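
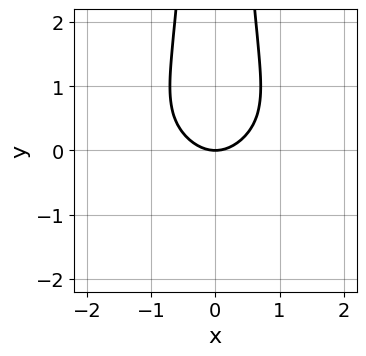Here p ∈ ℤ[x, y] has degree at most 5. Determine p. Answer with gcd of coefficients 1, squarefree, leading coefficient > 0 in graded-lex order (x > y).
Degree: no degree-3 curve has this shape, so deg p = 4.
Symmetries: mirror symmetry x ↦ −x ⇒ only even powers of x.
From the visible intercepts: it meets the y-axis at y = 0 (among the integer gridlines); it crosses the x-axis at the gridline x = 0.
These observations pin down the coefficients.

x^2*y^2 + x^2 - y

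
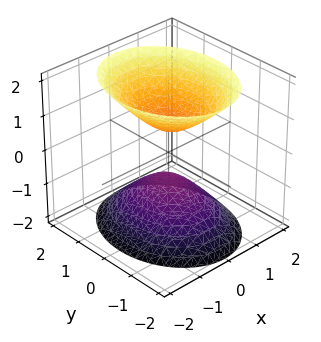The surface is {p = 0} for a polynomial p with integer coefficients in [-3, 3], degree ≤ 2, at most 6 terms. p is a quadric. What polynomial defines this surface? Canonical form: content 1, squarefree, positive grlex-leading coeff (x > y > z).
3*x^2 + 2*y^2 - 2*z^2 + 1

There are 2 components.
deg p = 2.
Symmetries: mirror symmetry z ↦ −z ⇒ only even powers of z; mirror symmetry y ↦ −y ⇒ only even powers of y; mirror symmetry x ↦ −x ⇒ only even powers of x.
From the axis intercepts and sections: no y-intercept at any integer in the box; it misses every integer gridline on the x-axis.
Matching integer coefficients to the picture gives p.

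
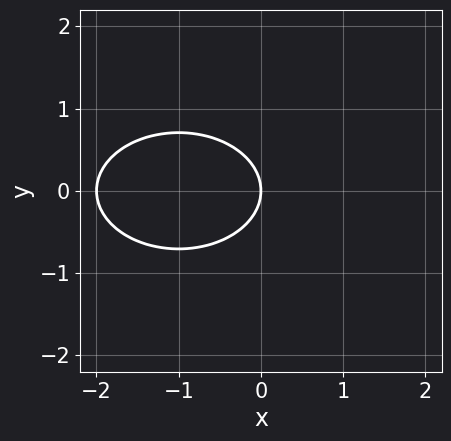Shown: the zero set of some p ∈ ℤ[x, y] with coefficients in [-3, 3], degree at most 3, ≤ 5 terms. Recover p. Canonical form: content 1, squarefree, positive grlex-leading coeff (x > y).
x^2 + 2*y^2 + 2*x

Degree: the shape is more complex than any degree-1 curve, so deg p = 2.
Symmetries: the y ↦ −y reflection is a symmetry, so y appears only in even powers.
Reading off the gridlines: among the integer gridlines, it crosses the x-axis at x ∈ {-2, 0}; one y-axis crossing is at y = 0.
Fitting integer coefficients to these (and the overall shape) gives p.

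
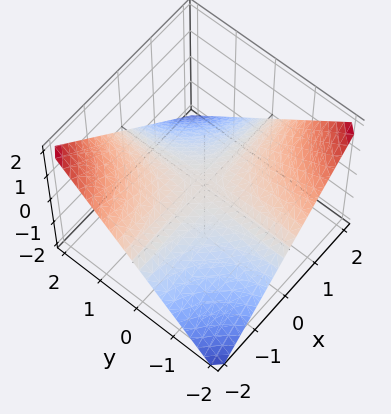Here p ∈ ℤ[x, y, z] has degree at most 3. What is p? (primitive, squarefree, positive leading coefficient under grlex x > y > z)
x*y + 2*z

1. The degree is 2 — a hyperbolic paraboloid; a quadric.
2. Checking where it meets the axes: the visible x-axis segment lies entirely on the surface; the visible y-axis segment lies entirely on the surface.
3. The integer polynomial consistent with all of this is the stated p.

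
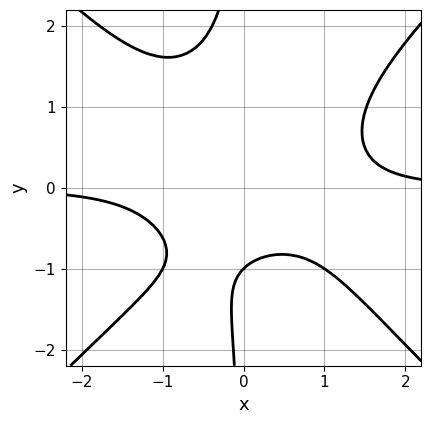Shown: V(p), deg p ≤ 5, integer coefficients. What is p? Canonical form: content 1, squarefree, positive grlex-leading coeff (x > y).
x^3*y - x*y^3 - y - 1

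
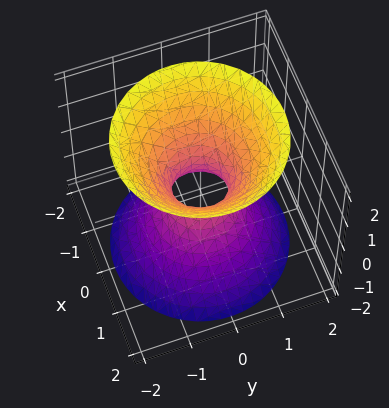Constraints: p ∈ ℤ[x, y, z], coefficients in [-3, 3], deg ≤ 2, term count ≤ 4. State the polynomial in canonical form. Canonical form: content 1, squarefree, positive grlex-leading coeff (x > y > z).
3*x^2 + 3*y^2 - 2*z^2 - 1

deg p = 2. An hourglass — one-sheet hyperboloid; a quadric.
By symmetry, every cross-section ⟂ z is a circle, so x, y appear only via x² + y²; the z ↦ −z reflection is a symmetry, so z appears only in even powers.
Reading off the gridlines: it misses every integer gridline on the z-axis; a circular section at z = 1 has radius exactly 1.
Solving for integer coefficients yields p as stated.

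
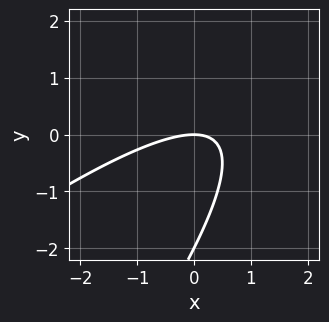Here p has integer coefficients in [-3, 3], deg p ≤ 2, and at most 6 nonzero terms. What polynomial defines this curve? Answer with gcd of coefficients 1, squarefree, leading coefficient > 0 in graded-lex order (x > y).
deg p = 2. The shape is more complex than any degree-1 curve.
From the axis intercepts and sections: it crosses the x-axis at the gridline x = 0; the y-axis gridline crossings are at y ∈ {-2, 0}.
These observations pin down the coefficients.

x^2 - 2*x*y + y^2 + 2*y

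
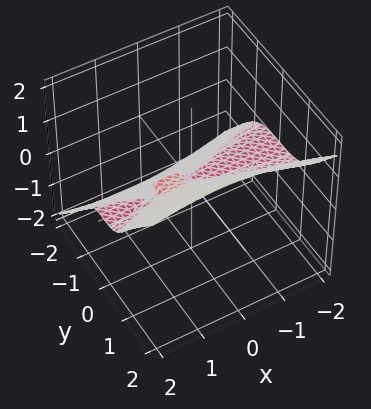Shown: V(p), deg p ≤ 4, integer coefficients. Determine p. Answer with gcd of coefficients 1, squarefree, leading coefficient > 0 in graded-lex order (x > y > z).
deg p = 3. No degree-2 surface has this shape.
From the visible intercepts: it meets the z-axis at z = 0 (among the integer gridlines); one y-axis crossing is at y = 0.
Together with the visible shape, these determine p as stated. Check: (-2, 0, 0) on the x-axis lies on the surface, and p(-2, 0, 0) = 0. ✓

x^2*z - 2*y^3 + 2*z^3 - x*z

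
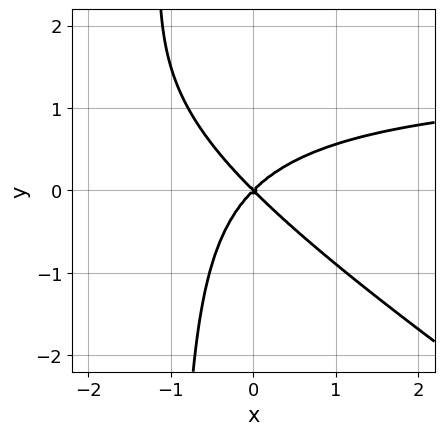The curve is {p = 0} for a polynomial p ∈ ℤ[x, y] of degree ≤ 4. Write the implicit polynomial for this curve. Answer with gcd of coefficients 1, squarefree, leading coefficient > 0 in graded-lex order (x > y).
2*x^2*y + 3*x*y^2 - 3*x^2 + 3*y^2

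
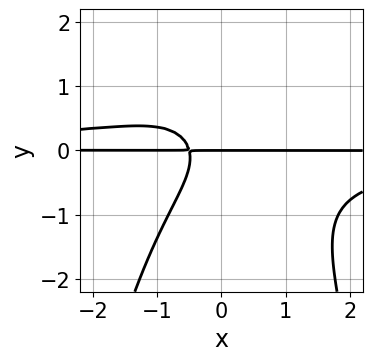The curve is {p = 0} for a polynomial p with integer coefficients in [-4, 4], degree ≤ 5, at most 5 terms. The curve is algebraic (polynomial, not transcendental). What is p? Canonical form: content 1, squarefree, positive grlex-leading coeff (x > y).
(a) deg p = 4. No degree-3 curve has this shape.
(b) From the visible intercepts: it crosses the y-axis at the gridline y = 0; every point of the x-axis in the box is on the curve.
(c) Together with the visible shape, these determine p as stated.

2*x^2*y^2 + 2*y^3 + 2*x*y + y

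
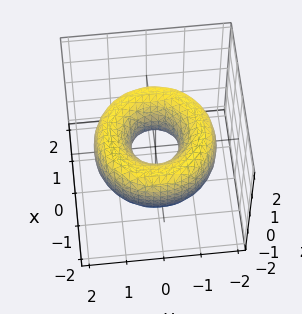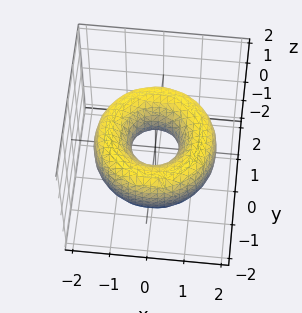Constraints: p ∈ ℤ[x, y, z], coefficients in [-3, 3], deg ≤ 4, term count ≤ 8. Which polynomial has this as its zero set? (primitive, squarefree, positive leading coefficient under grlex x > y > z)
x^4 + 2*x^2*y^2 + y^4 - 3*x^2 - 3*y^2 + 2*z^2 + 1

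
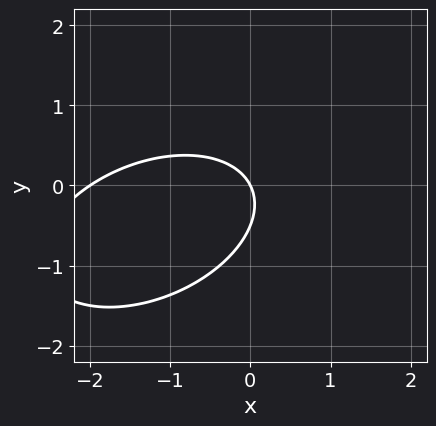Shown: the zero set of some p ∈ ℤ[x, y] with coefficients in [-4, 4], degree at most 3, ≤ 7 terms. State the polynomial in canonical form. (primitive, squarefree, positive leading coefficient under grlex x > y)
The degree is 2 — no degree-1 curve has this shape.
Against the integer gridlines: the x-axis gridline crossings are at x ∈ {-2, 0}; it meets the y-axis at y = 0 (among the integer gridlines).
These observations pin down the coefficients.

x^2 - x*y + 2*y^2 + 2*x + y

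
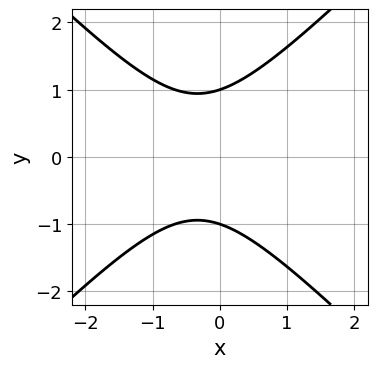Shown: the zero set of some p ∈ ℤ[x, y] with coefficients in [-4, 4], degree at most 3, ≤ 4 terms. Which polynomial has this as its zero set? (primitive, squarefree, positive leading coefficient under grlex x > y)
3*x^2 - 3*y^2 + 2*x + 3

1. The degree is 2 — a generic line meets the curve in up to 2 points.
2. Symmetries: it's symmetric under y → −y, forcing even powers of y.
3. Against the integer gridlines: no x-intercept at any integer in the box; among the integer gridlines, it crosses the y-axis at y ∈ {-1, 1}.
4. Fitting integer coefficients to these (and the overall shape) gives p.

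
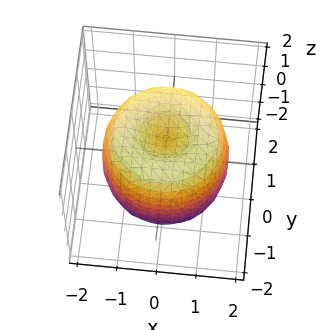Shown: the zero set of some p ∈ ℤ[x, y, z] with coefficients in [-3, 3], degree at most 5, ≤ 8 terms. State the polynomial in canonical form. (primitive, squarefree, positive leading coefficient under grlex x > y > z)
x^4 + 2*x^2*y^2 + y^4 - 2*x^2 - 2*y^2 + z^2 - 1

(a) deg p = 4. No degree-3 surface has this shape.
(b) By symmetry, the z-axis is an axis of rotation, so x and y enter only as x² + y².
(c) Observable constraints: the z-axis gridline crossings are at z ∈ {-1, 1}; a circular section at z = 0 has radius between 1 and 2.
(d) Solving for integer coefficients yields p as stated.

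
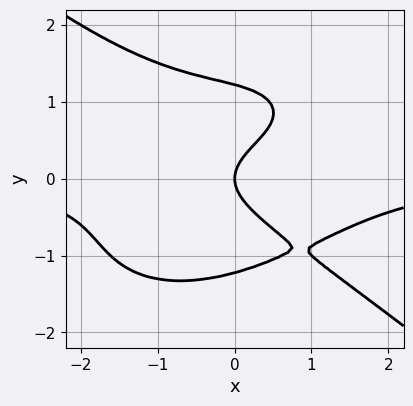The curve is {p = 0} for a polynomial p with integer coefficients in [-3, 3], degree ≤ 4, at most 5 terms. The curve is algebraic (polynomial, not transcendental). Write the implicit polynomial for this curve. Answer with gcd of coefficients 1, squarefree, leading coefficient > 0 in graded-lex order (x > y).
x^3*y + 2*y^4 - 3*y^2 + 2*x

First, the degree is 4 — a generic line meets the curve in up to 4 points.
Next, against the integer gridlines: it meets the y-axis at y = 0 (among the integer gridlines); it meets the x-axis at x = 0 (among the integer gridlines).
Finally, fitting integer coefficients to these (and the overall shape) gives p.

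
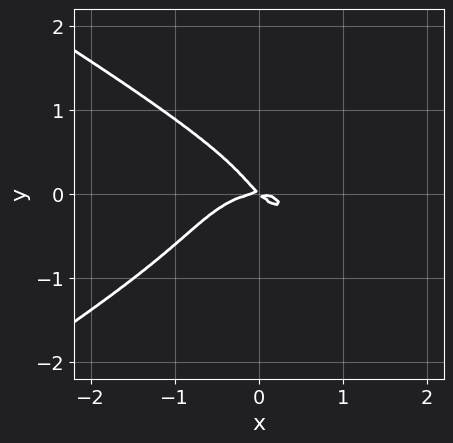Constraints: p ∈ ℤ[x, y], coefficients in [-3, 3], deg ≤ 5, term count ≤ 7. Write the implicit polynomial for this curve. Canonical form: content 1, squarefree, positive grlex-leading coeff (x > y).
x^2*y^2 - 3*y^4 - x^3 - x*y - y^2

Degree: the shape is more complex than any degree-3 curve, so deg p = 4.
From the visible intercepts: it meets the y-axis at y = 0 (among the integer gridlines); one x-axis crossing is at x = 0.
The integer polynomial consistent with all of this is the stated p.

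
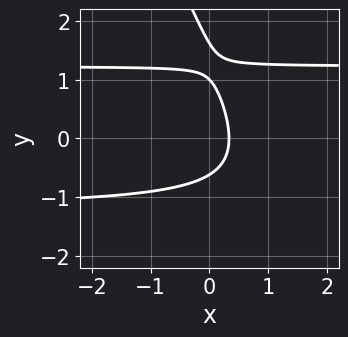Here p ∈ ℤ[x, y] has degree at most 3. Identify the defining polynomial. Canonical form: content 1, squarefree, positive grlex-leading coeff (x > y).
2*x*y^2 + y^3 - 2*y^2 - 3*x + 1

(a) deg p = 3. A generic line meets the curve in up to 3 points.
(b) Checking where it meets the axes: one y-axis crossing is at y = 1.
(c) Solving for integer coefficients yields p as stated.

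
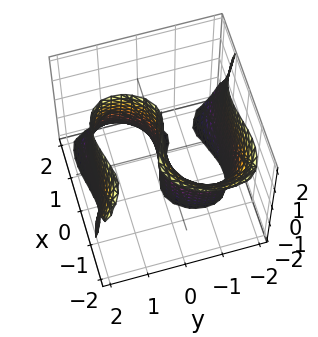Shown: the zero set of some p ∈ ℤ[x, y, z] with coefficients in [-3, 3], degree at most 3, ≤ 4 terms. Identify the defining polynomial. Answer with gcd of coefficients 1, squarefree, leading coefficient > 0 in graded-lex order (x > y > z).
x^3 + x^2*z + y^3 - 3*y

(a) The degree is 3 — a generic line meets the surface in up to 3 points.
(b) From the visible intercepts: every point of the z-axis in the box is on the surface; it meets the y-axis at y = 0 (among the integer gridlines).
(c) Matching integer coefficients to the picture gives p.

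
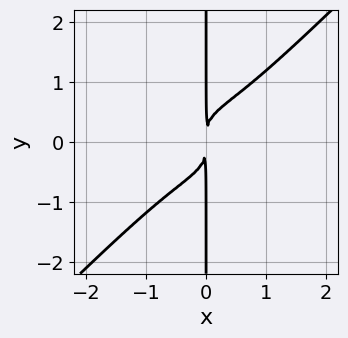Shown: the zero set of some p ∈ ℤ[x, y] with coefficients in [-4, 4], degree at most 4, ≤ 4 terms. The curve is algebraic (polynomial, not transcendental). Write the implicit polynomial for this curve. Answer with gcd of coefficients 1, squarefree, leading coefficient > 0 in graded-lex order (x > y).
3*x^4 - 3*x*y^3 + 2*x^2

deg p = 4. A generic line meets the curve in up to 4 points.
Reading off the gridlines: the visible y-axis segment lies entirely on the curve.
Fitting integer coefficients to these (and the overall shape) gives p.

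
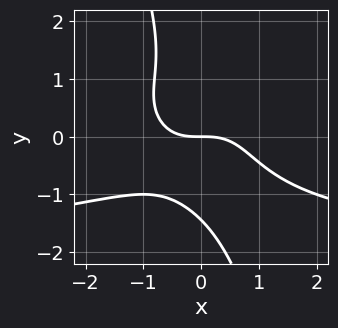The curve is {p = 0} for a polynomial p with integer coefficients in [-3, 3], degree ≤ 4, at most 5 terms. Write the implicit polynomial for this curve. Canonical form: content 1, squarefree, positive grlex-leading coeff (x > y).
x^3*y + 3*x*y^3 + y^4 + 2*x^3 + 3*y

First, the degree is 4 — a generic line meets the curve in up to 4 points.
Next, observable constraints: it meets the y-axis at y = 0 (among the integer gridlines); it crosses the x-axis at the gridline x = 0.
Finally, matching integer coefficients to the picture gives p.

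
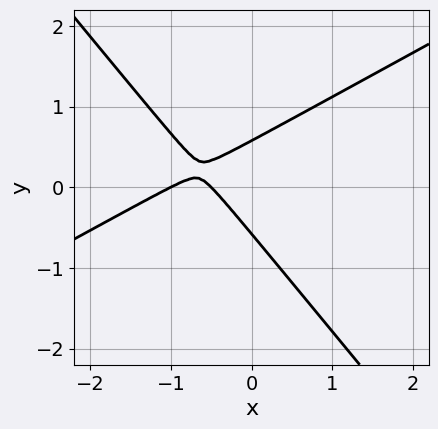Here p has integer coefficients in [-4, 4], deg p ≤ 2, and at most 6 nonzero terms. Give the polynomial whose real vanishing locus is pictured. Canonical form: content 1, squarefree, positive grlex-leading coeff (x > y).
2*x^2 - 2*x*y - 3*y^2 + 3*x + 1

(a) Degree: the shape is more complex than any degree-1 curve, so deg p = 2.
(b) From the visible intercepts: it crosses the x-axis at the gridline x = -1.
(c) Together with the visible shape, these determine p as stated.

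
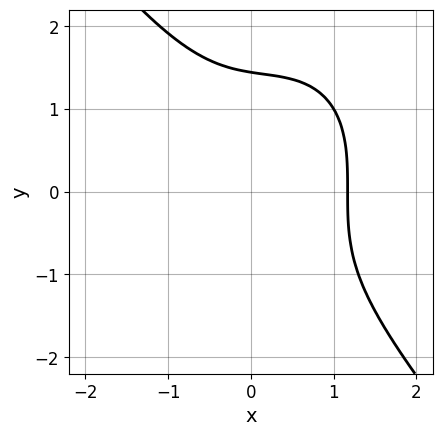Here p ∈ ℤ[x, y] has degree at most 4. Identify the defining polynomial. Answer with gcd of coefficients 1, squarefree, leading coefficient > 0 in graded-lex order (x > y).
2*x^3 + y^3 - x^2 + x - 3

deg p = 3. No degree-2 curve has this shape.
The integer polynomial consistent with all of this is the stated p.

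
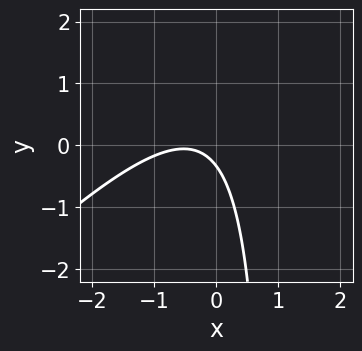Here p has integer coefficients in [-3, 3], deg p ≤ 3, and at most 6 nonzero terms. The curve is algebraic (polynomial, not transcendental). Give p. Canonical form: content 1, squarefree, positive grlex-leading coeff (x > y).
(a) The degree is 2 — the shape is more complex than any degree-1 curve.
(b) Observable constraints: no x-intercept at any integer in the box.
(c) Together with the visible shape, these determine p as stated.

3*x^2 - 3*x*y + 3*x + 3*y + 1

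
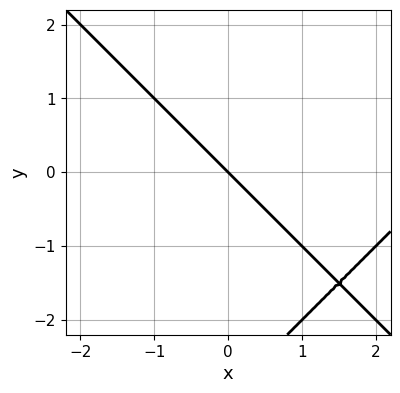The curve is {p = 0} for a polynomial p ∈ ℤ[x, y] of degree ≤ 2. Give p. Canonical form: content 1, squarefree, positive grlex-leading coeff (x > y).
x^2 - y^2 - 3*x - 3*y

1. The degree is 2 — no degree-1 curve has this shape.
2. Against the integer gridlines: one y-axis crossing is at y = 0; it meets the x-axis at x = 0 (among the integer gridlines).
3. The integer polynomial consistent with all of this is the stated p.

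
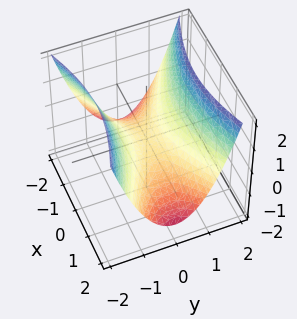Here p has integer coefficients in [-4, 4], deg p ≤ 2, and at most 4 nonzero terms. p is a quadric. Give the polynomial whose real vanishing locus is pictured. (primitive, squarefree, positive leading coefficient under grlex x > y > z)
(a) Degree: a hyperbolic paraboloid; a quadric, so deg p = 2.
(b) Symmetries: it's symmetric under y → −y, forcing even powers of y; the x ↦ −x reflection is a symmetry, so x appears only in even powers.
(c) From the axis intercepts and sections: one x-axis crossing is at x = 0; it crosses the z-axis at the gridline z = 0.
(d) Solving for integer coefficients yields p as stated.

x^2 - 3*y^2 + 3*z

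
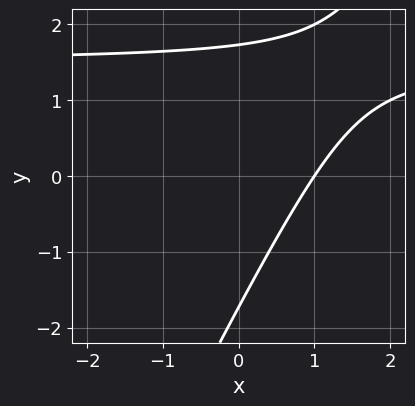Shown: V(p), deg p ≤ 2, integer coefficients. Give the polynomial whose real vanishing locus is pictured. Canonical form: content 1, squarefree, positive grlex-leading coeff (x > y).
2*x*y - y^2 - 3*x + 3

(a) Degree: the shape is more complex than any degree-1 curve, so deg p = 2.
(b) Against the integer gridlines: it crosses the x-axis at the gridline x = 1.
(c) Matching integer coefficients to the picture gives p.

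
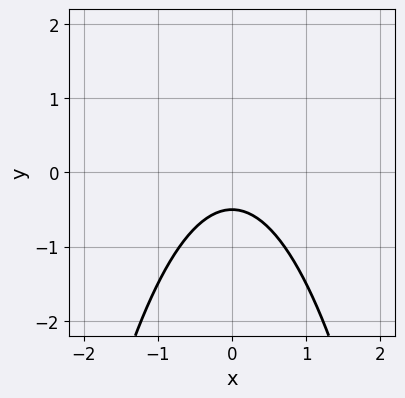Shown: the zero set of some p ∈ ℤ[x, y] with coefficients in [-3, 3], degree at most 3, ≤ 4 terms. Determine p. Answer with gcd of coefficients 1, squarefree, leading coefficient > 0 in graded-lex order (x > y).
1. Degree: the shape is more complex than any degree-1 curve, so deg p = 2.
2. Symmetries: mirror symmetry x ↦ −x ⇒ only even powers of x.
3. Against the integer gridlines: no x-intercept at any integer in the box.
4. Assembling these constraints gives the stated polynomial.

2*x^2 + 2*y + 1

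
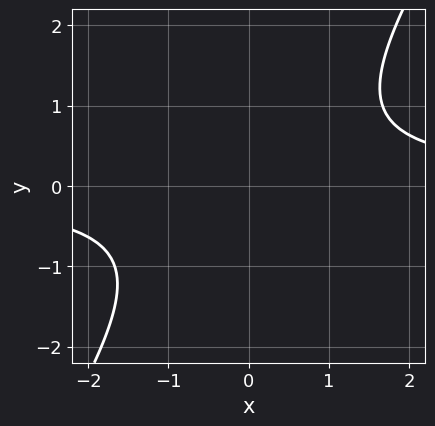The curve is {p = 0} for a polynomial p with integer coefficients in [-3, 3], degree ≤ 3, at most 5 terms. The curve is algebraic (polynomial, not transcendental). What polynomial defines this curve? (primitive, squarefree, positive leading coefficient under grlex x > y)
First, the degree is 2 — the shape is more complex than any degree-1 curve.
Next, from the visible intercepts: no y-intercept at any integer in the box; no x-intercept at any integer in the box.
Finally, assembling these constraints gives the stated polynomial.

3*x*y - 2*y^2 - 3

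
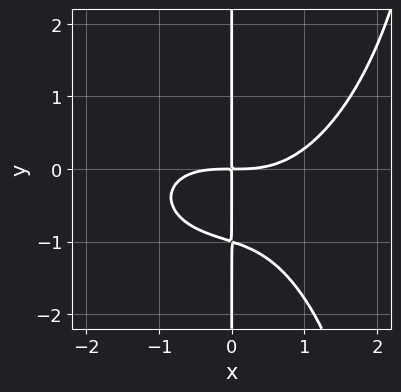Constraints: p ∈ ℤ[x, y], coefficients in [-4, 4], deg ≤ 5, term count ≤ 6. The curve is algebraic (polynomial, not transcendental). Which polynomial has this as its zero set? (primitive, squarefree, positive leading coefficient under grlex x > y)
x^4 + x^2*y^2 - 3*x*y^2 - 3*x*y

(a) The degree is 4 — no degree-3 curve has this shape.
(b) Against the integer gridlines: every point of the y-axis in the box is on the curve.
(c) Fitting integer coefficients to these (and the overall shape) gives p.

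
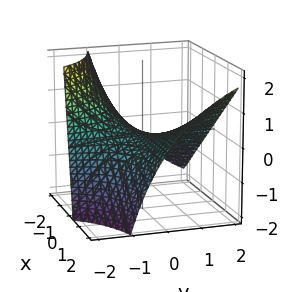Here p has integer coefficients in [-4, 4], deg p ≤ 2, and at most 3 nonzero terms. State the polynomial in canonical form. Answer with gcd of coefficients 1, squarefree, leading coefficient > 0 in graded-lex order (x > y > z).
2*x*y - y*z - 3*z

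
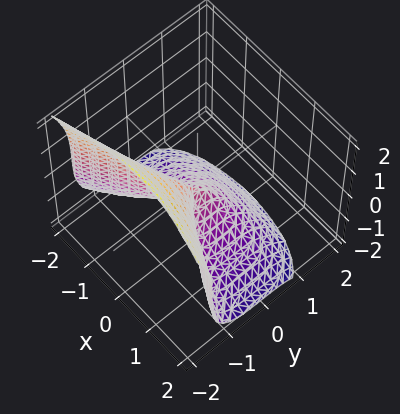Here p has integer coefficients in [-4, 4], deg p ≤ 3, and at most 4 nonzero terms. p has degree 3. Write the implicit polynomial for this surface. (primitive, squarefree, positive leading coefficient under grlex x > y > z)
First, deg p = 3.
Next, reading off the gridlines: one z-axis crossing is at z = 0; it meets the y-axis at y = 0 (among the integer gridlines).
Finally, fitting integer coefficients to these (and the overall shape) gives p.

3*y^3 + z^3 + 2*x^2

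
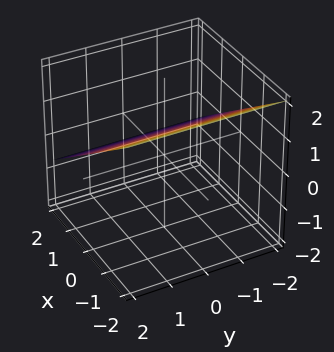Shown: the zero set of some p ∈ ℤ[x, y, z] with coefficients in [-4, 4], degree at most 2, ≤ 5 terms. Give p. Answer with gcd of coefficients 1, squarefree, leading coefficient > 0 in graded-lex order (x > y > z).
2*x + 3*z - 2

1. deg p = 1.
2. Reading off the gridlines: it misses every integer gridline on the y-axis; it crosses the x-axis at the gridline x = 1.
3. Together with the visible shape, these determine p as stated.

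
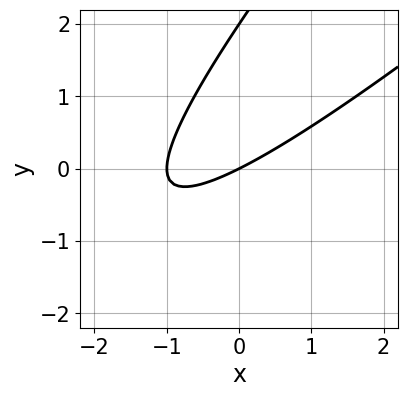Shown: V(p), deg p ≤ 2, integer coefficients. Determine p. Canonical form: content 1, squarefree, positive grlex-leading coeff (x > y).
First, the degree is 2 — a generic line meets the curve in up to 2 points.
Next, observable constraints: among the integer gridlines, it crosses the x-axis at x ∈ {-1, 0}; the y-axis gridline crossings are at y ∈ {0, 2}.
Finally, assembling these constraints gives the stated polynomial.

x^2 - 2*x*y + y^2 + x - 2*y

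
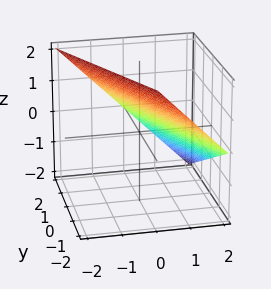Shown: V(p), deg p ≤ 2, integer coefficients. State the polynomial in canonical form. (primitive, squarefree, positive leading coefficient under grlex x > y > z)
2*x + y + 2*z - 2

(a) The degree is 1 — every cross-section is a straight line — this is a plane.
(b) Reading off the gridlines: one y-axis crossing is at y = 2; it crosses the x-axis at the gridline x = 1.
(c) Fitting integer coefficients to these (and the overall shape) gives p. Check: (0, 0, 1) on the z-axis lies on the surface, and p(0, 0, 1) = 0. ✓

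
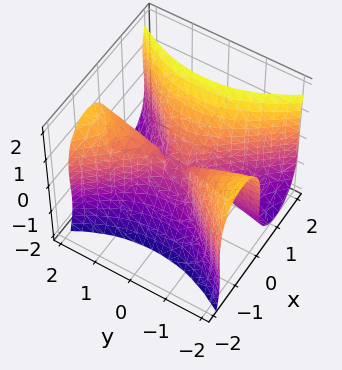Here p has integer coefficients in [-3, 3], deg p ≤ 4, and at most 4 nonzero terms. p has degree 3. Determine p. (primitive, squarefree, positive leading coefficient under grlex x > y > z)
deg p = 3. The shape is more complex than any degree-2 surface.
Observable constraints: every point of the y-axis in the box is on the surface; it crosses the z-axis at the gridline z = 0.
Fitting integer coefficients to these (and the overall shape) gives p.

3*x^3 - 2*x*y^2 + x*z^2 - z^3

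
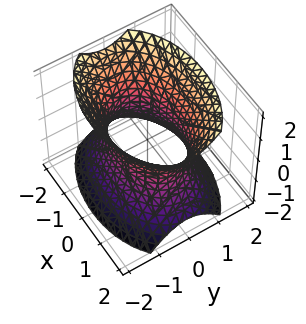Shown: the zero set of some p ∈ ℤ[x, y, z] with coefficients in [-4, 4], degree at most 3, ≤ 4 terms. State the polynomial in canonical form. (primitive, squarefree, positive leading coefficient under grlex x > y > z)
x^2 + 2*y^2 - z^2 - 2

First, the degree is 2 — one connected sheet with a waist; a quadric.
Next, symmetries: the y ↦ −y reflection is a symmetry, so y appears only in even powers; the z ↦ −z reflection is a symmetry, so z appears only in even powers; it's symmetric under x → −x, forcing even powers of x.
Next, against the integer gridlines: no z-intercept at any integer in the box; among the integer gridlines, it crosses the y-axis at y ∈ {-1, 1}.
Finally, putting this together gives p.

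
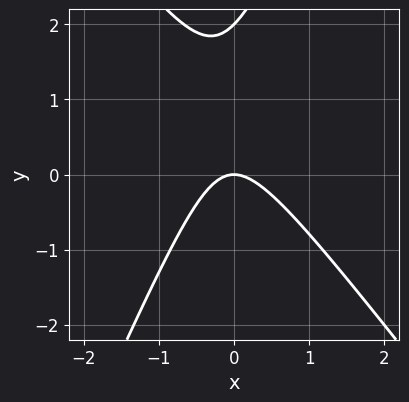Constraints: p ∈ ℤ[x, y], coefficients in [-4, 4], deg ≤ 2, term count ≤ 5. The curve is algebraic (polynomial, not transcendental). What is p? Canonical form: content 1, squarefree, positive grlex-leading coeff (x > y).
3*x^2 + x*y - y^2 + 2*y

First, deg p = 2.
Next, checking where it meets the axes: the y-axis gridline crossings are at y ∈ {0, 2}; it meets the x-axis at x = 0 (among the integer gridlines).
Finally, fitting integer coefficients to these (and the overall shape) gives p.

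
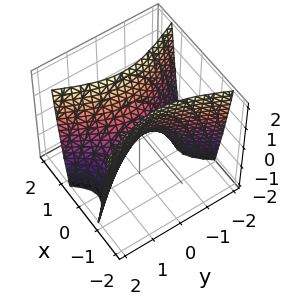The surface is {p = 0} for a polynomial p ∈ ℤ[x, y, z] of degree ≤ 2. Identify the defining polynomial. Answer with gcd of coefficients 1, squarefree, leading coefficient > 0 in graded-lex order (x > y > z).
3*x^2 - y^2 - z

1. The degree is 2 — a saddle surface; a quadric.
2. Symmetries: it's symmetric under x → −x, forcing even powers of x; it's symmetric under y → −y, forcing even powers of y.
3. Against the integer gridlines: it meets the x-axis at x = 0 (among the integer gridlines); one z-axis crossing is at z = 0; one y-axis crossing is at y = 0.
4. The integer polynomial consistent with all of this is the stated p.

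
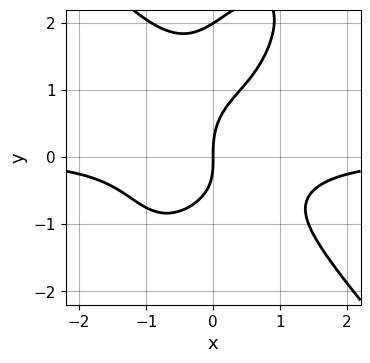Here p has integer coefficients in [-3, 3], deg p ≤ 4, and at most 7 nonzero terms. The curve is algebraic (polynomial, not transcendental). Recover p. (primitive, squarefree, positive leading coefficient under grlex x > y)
First, the degree is 4 — a generic line meets the curve in up to 4 points.
Then, from the visible intercepts: among the integer gridlines, it crosses the y-axis at y ∈ {0, 2}; it crosses the x-axis at the gridline x = 0.
Finally, fitting integer coefficients to these (and the overall shape) gives p.

3*x^3*y - x*y^3 + y^4 - 2*y^3 + 3*x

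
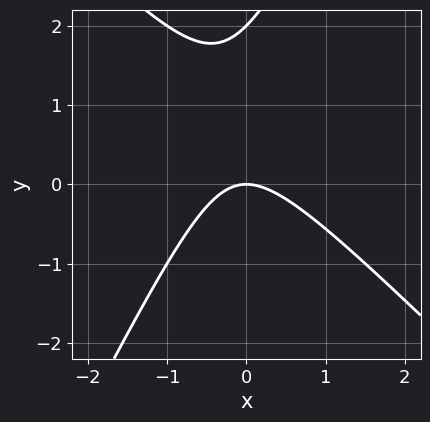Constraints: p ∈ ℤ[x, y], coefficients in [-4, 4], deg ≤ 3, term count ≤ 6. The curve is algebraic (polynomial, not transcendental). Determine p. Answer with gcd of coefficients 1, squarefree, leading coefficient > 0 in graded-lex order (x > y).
(a) The degree is 2 — no degree-1 curve has this shape.
(b) Against the integer gridlines: among the integer gridlines, it crosses the y-axis at y ∈ {0, 2}; it crosses the x-axis at the gridline x = 0.
(c) These observations pin down the coefficients.

2*x^2 + x*y - y^2 + 2*y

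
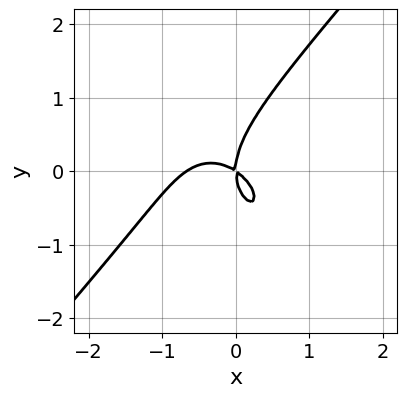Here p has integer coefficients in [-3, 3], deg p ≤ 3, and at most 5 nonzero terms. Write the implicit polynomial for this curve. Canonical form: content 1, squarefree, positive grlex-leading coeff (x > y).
First, degree: no degree-2 curve has this shape, so deg p = 3.
Next, reading off the gridlines: one x-axis crossing is at x = 0; it crosses the y-axis at the gridline y = 0.
Finally, solving for integer coefficients yields p as stated.

3*x^3 - 2*y^3 + 2*x^2 + 3*x*y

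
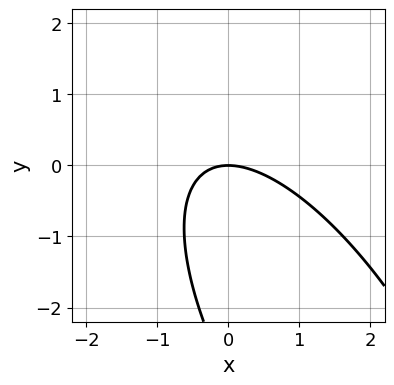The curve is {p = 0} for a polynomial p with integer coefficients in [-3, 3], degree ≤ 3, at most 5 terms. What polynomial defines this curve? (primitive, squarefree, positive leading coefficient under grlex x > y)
2*x^2 + 2*x*y + y^2 + 3*y

The degree is 2 — a generic line meets the curve in up to 2 points.
From the axis intercepts and sections: it crosses the y-axis at the gridline y = 0; one x-axis crossing is at x = 0.
Together with the visible shape, these determine p as stated.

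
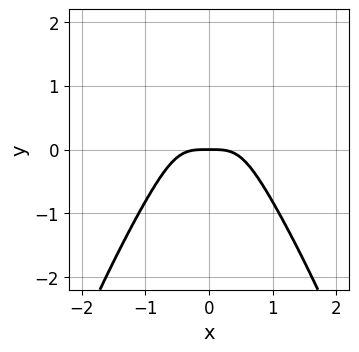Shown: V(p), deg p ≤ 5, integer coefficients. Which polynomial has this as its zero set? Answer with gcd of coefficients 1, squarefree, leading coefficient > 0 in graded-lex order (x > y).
1. Degree: no degree-3 curve has this shape, so deg p = 4.
2. Symmetries: mirror symmetry x ↦ −x ⇒ only even powers of x.
3. From the visible intercepts: it crosses the x-axis at the gridline x = 0; it meets the y-axis at y = 0 (among the integer gridlines).
4. Putting this together gives p.

3*x^4 + 2*x^2*y + y^3 + y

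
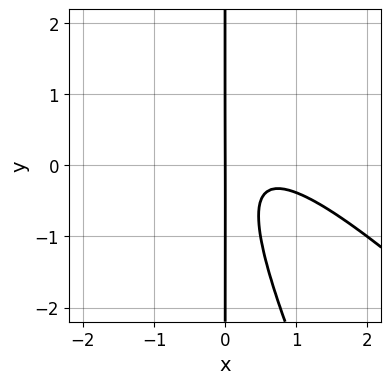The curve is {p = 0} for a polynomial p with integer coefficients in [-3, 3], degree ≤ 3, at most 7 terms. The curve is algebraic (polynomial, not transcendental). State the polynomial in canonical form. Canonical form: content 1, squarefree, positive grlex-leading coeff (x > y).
2*x^3 + 3*x^2*y + x*y^2 - 2*x^2 + x

1. The degree is 3 — no degree-2 curve has this shape.
2. Against the integer gridlines: every point of the y-axis in the box is on the curve; it meets the x-axis at x = 0 (among the integer gridlines).
3. Assembling these constraints gives the stated polynomial.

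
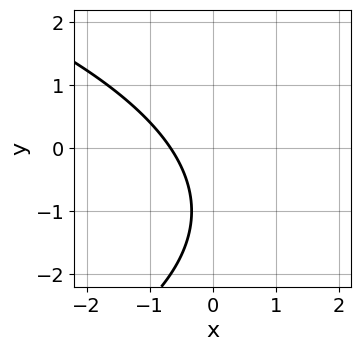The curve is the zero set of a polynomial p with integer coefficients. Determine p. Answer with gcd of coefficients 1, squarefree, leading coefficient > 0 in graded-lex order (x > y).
y^2 + 3*x + 2*y + 2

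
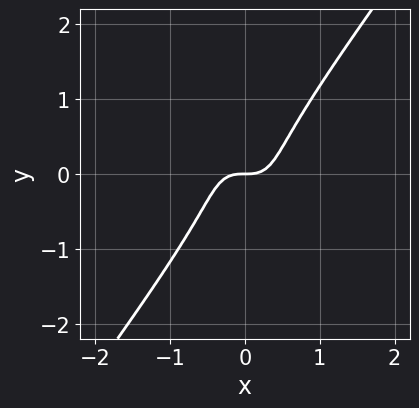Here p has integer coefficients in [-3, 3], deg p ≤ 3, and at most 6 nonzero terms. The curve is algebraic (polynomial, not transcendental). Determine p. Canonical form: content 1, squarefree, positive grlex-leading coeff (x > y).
First, the degree is 3 — no degree-2 curve has this shape.
Then, against the integer gridlines: it meets the y-axis at y = 0 (among the integer gridlines); one x-axis crossing is at x = 0.
Finally, putting this together gives p.

3*x^3 + x^2*y - x*y^2 - y^3 - y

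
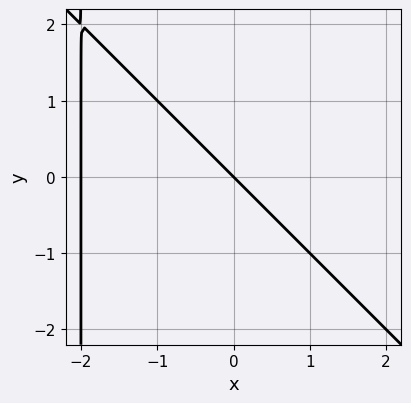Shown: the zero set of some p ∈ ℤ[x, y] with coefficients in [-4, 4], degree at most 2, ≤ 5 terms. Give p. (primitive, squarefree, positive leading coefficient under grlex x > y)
x^2 + x*y + 2*x + 2*y

1. Degree: the shape is more complex than any degree-1 curve, so deg p = 2.
2. Reading off the gridlines: among the integer gridlines, it crosses the x-axis at x ∈ {-2, 0}; one y-axis crossing is at y = 0.
3. Putting this together gives p.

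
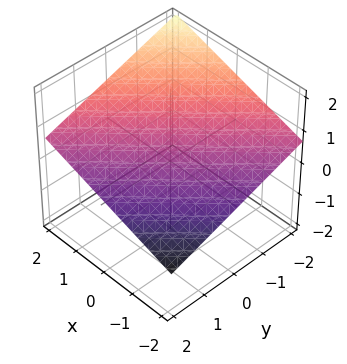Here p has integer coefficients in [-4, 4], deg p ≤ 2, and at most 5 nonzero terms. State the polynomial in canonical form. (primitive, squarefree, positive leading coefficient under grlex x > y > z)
x - y - 3*z + 2

The degree is 1 — the surface is flat (a plane).
From the visible intercepts: it crosses the y-axis at the gridline y = 2; it meets the x-axis at x = -2 (among the integer gridlines).
The integer polynomial consistent with all of this is the stated p.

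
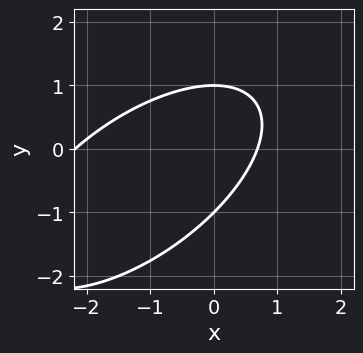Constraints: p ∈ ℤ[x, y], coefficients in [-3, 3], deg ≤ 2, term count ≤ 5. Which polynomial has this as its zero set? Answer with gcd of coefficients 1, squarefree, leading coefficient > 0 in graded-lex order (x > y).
(a) Degree: the shape is more complex than any degree-1 curve, so deg p = 2.
(b) Observable constraints: among the integer gridlines, it crosses the y-axis at y ∈ {-1, 1}.
(c) Putting this together gives p.

2*x^2 - 3*x*y + 3*y^2 + 3*x - 3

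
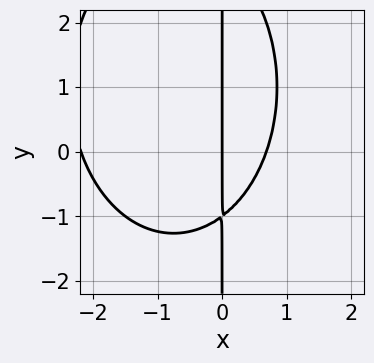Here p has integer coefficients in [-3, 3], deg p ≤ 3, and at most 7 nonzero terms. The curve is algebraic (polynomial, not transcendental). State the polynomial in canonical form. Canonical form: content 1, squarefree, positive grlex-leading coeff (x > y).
2*x^3 + x*y^2 + 3*x^2 - 2*x*y - 3*x

First, deg p = 3. The shape is more complex than any degree-2 curve.
Then, from the axis intercepts and sections: every point of the y-axis in the box is on the curve; it meets the x-axis at x = 0 (among the integer gridlines).
Finally, solving for integer coefficients yields p as stated.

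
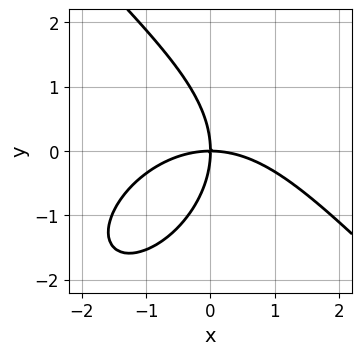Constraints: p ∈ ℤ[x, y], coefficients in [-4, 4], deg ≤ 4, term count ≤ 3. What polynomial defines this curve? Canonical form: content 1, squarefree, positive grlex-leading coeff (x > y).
deg p = 3. No degree-2 curve has this shape.
From the axis intercepts and sections: one x-axis crossing is at x = 0; it meets the y-axis at y = 0 (among the integer gridlines).
Fitting integer coefficients to these (and the overall shape) gives p.

x^3 + y^3 + 3*x*y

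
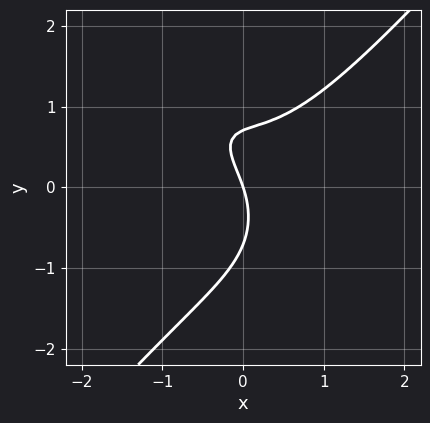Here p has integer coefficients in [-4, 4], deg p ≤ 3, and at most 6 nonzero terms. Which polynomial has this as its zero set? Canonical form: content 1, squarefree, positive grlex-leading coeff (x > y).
3*x^3 - 2*y^3 - 3*x*y + 3*x + y

(a) The degree is 3 — the shape is more complex than any degree-2 curve.
(b) Observable constraints: it crosses the y-axis at the gridline y = 0; it meets the x-axis at x = 0 (among the integer gridlines).
(c) Matching integer coefficients to the picture gives p.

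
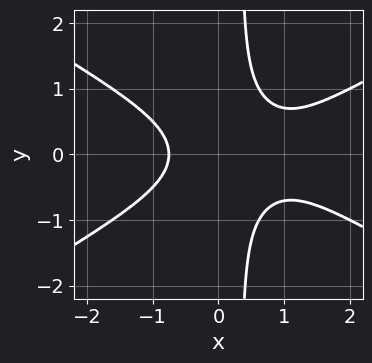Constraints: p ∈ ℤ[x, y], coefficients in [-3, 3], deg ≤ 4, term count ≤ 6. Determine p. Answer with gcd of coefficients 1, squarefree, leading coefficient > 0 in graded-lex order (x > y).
First, deg p = 3. A generic line meets the curve in up to 3 points.
Then, symmetries: it's symmetric under y → −y, forcing even powers of y.
Next, observable constraints: the curve avoids every integer y-axis point in the box.
Finally, fitting integer coefficients to these (and the overall shape) gives p.

x^3 - 3*x*y^2 - x^2 + y^2 + 1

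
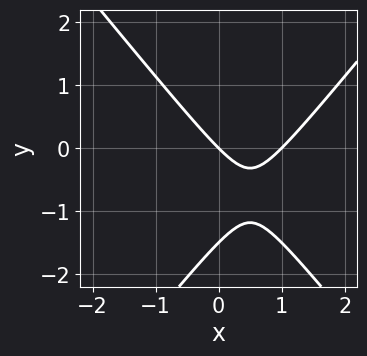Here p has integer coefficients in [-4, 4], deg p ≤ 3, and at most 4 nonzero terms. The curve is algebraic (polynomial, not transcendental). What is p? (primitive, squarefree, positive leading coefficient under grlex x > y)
3*x^2 - 2*y^2 - 3*x - 3*y

(a) The degree is 2 — the shape is more complex than any degree-1 curve.
(b) From the visible intercepts: one y-axis crossing is at y = 0; among the integer gridlines, it crosses the x-axis at x ∈ {0, 1}.
(c) These observations pin down the coefficients.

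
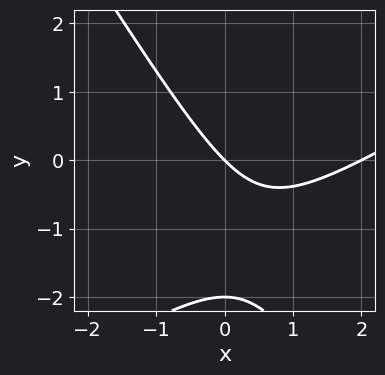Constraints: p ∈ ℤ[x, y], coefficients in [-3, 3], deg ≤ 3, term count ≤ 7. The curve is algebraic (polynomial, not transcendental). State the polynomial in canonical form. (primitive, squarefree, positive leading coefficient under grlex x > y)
First, the degree is 2 — no degree-1 curve has this shape.
Next, from the axis intercepts and sections: the y-axis gridline crossings are at y ∈ {-2, 0}; the x-axis gridline crossings are at x ∈ {0, 2}.
Finally, fitting integer coefficients to these (and the overall shape) gives p.

x^2 - x*y - y^2 - 2*x - 2*y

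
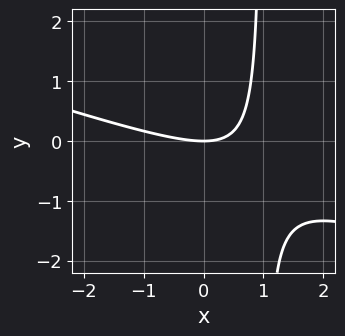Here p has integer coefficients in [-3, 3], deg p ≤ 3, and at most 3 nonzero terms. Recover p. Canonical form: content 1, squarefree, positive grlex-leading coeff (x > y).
x^2 + 3*x*y - 3*y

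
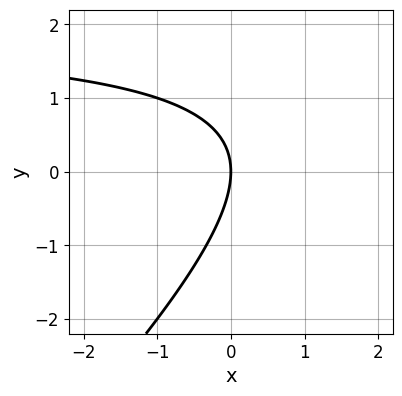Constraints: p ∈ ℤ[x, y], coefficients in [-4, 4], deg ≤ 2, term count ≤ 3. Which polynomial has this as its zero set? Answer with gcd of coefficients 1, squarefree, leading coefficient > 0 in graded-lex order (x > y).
1. deg p = 2. A generic line meets the curve in up to 2 points.
2. From the visible intercepts: one y-axis crossing is at y = 0; one x-axis crossing is at x = 0.
3. These observations pin down the coefficients.

x*y - y^2 - 2*x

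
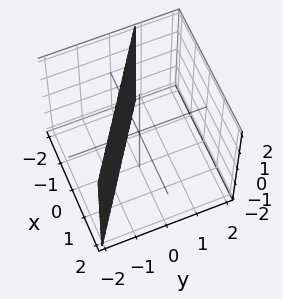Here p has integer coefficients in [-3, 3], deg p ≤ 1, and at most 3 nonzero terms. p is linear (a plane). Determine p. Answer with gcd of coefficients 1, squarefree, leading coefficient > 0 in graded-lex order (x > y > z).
2*x + 3*y + 2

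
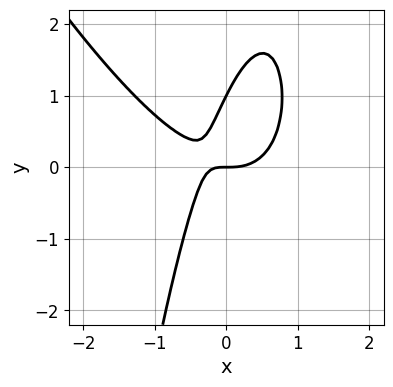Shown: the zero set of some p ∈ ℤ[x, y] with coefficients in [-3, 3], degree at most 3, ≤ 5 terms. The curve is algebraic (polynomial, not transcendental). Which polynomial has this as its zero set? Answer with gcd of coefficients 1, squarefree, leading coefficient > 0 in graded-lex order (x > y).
2*x^3 + x^2*y - 2*x*y + y^2 - y

1. Degree: the shape is more complex than any degree-2 curve, so deg p = 3.
2. Against the integer gridlines: it crosses the x-axis at the gridline x = 0; among the integer gridlines, it crosses the y-axis at y ∈ {0, 1}.
3. Fitting integer coefficients to these (and the overall shape) gives p.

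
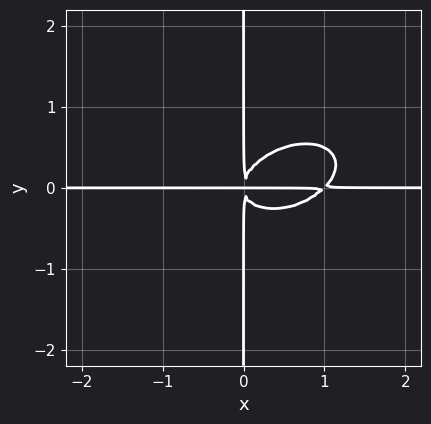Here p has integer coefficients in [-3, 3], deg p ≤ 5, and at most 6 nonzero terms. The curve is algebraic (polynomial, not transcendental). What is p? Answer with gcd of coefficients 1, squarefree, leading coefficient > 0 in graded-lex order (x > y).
x^3*y - x^2*y^2 + 2*x*y^3 - x^2*y

1. The degree is 4 — no degree-3 curve has this shape.
2. From the axis intercepts and sections: every point of the x-axis in the box is on the curve; the visible y-axis segment lies entirely on the curve.
3. Assembling these constraints gives the stated polynomial.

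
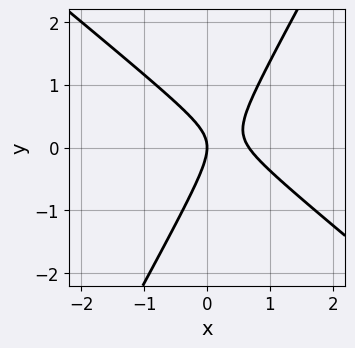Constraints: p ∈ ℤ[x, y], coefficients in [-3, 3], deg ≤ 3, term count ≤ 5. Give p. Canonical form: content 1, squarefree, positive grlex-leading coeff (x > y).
1. deg p = 2. A generic line meets the curve in up to 2 points.
2. Against the integer gridlines: it crosses the x-axis at the gridline x = 0; it meets the y-axis at y = 0 (among the integer gridlines).
3. These observations pin down the coefficients.

3*x^2 + 2*x*y - 2*y^2 - 2*x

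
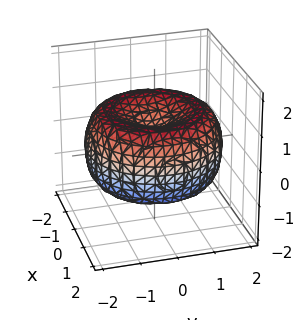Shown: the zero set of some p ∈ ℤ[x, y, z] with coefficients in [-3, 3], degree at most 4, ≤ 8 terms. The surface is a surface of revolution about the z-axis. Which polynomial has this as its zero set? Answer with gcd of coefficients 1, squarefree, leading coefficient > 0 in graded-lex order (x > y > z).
1. The degree is 4 — no degree-3 surface has this shape.
2. By symmetry, every cross-section ⟂ z is a circle, so x, y appear only via x² + y².
3. From the visible intercepts: a circular section at z = 1 has radius exactly 1.
4. These observations pin down the coefficients.

x^4 + 2*x^2*y^2 + y^4 - 3*x^2 - 3*y^2 + 3*z^2 - 1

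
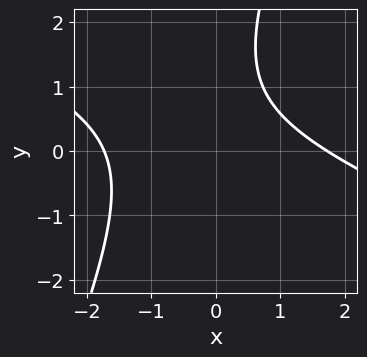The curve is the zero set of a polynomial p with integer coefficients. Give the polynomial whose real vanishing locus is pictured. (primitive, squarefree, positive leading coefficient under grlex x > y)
First, deg p = 2.
Then, reading off the gridlines: it misses every integer gridline on the y-axis.
Finally, together with the visible shape, these determine p as stated.

x^2 + 2*x*y - y^2 + 2*y - 3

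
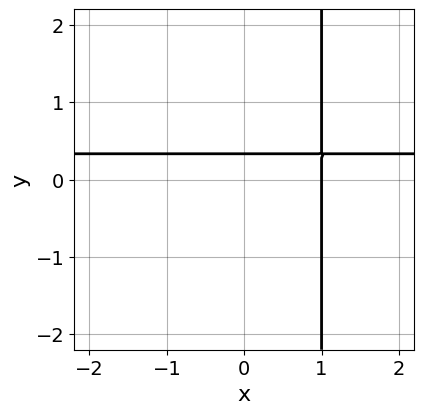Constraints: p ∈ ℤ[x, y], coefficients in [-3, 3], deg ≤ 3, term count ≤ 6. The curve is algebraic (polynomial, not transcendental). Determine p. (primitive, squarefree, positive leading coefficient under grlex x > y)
3*x*y - x - 3*y + 1

(a) deg p = 2.
(b) Against the integer gridlines: one x-axis crossing is at x = 1.
(c) The integer polynomial consistent with all of this is the stated p.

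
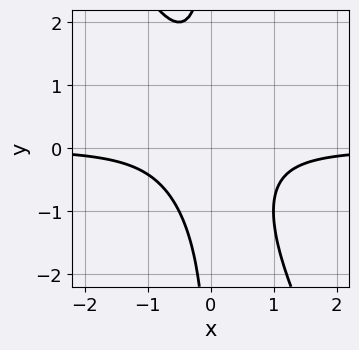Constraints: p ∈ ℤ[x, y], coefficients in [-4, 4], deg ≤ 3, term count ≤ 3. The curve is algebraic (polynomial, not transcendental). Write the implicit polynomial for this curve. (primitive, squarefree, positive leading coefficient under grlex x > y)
2*x^2*y + x*y^2 + 1

1. The degree is 3 — a generic line meets the curve in up to 3 points.
2. From the axis intercepts and sections: no x-intercept at any integer in the box; no y-intercept at any integer in the box.
3. Assembling these constraints gives the stated polynomial.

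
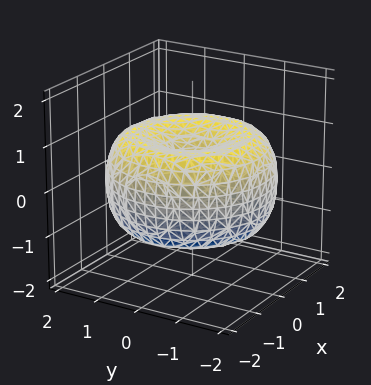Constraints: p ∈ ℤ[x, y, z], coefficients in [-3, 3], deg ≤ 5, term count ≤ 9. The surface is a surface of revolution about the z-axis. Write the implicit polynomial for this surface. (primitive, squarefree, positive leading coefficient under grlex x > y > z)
x^4 + 2*x^2*y^2 + y^4 - 3*x^2 - 3*y^2 + 3*z^2 - 1

The degree is 4 — a generic line meets the surface in up to 4 points.
Symmetries: the surface is invariant under rotation about z: p = q(x² + y², z).
Reading off the gridlines: a circular section at z = 0 has radius between 1 and 2.
These observations pin down the coefficients.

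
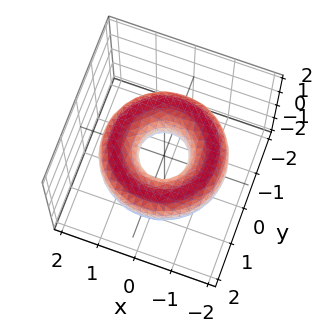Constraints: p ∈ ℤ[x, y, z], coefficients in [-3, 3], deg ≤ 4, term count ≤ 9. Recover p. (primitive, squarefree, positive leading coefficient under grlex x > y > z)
x^4 + 2*x^2*y^2 + y^4 - 3*x^2 - 3*y^2 + 3*z^2 + 1

The degree is 4 — a generic line meets the surface in up to 4 points.
By symmetry, the surface is invariant under rotation about z: p = q(x² + y², z).
From the axis intercepts and sections: a circular section at z = 0 has radius between 0 and 1; the surface avoids every integer z-axis point in the box.
Fitting integer coefficients to these (and the overall shape) gives p.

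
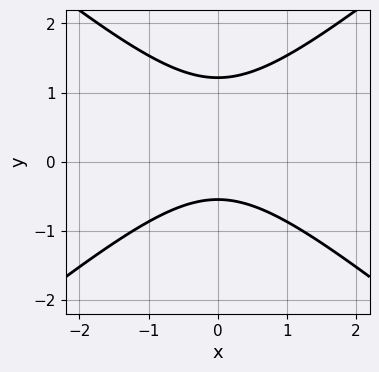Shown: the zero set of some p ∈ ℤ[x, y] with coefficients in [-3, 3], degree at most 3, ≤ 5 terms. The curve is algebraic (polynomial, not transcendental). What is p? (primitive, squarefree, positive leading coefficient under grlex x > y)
1. Degree: no degree-1 curve has this shape, so deg p = 2.
2. Symmetries: the x ↦ −x reflection is a symmetry, so x appears only in even powers.
3. From the axis intercepts and sections: it misses every integer gridline on the x-axis.
4. These observations pin down the coefficients.

2*x^2 - 3*y^2 + 2*y + 2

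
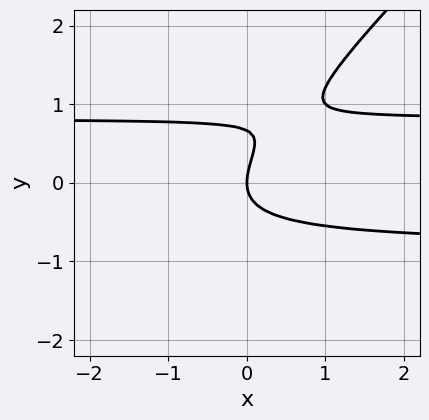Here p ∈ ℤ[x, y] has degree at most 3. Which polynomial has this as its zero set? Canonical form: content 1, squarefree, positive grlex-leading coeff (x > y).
3*x*y^2 - 3*y^3 + 2*y^2 - 2*x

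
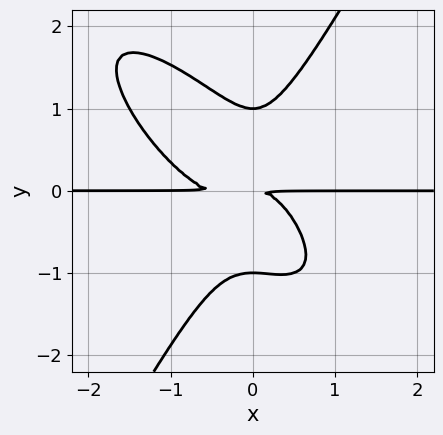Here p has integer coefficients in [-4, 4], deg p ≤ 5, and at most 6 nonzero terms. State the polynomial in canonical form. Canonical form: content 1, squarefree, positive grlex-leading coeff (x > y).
2*x^3*y + 2*x^2*y^2 - y^4 + x^2*y + y^2

(a) deg p = 4. No degree-3 curve has this shape.
(b) From the visible intercepts: every point of the x-axis in the box is on the curve; among the integer gridlines, it crosses the y-axis at y ∈ {-1, 1}.
(c) Putting this together gives p.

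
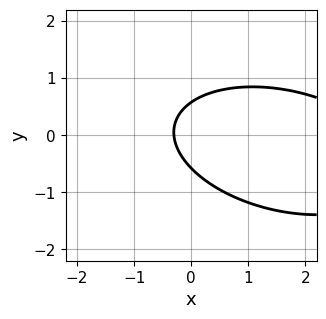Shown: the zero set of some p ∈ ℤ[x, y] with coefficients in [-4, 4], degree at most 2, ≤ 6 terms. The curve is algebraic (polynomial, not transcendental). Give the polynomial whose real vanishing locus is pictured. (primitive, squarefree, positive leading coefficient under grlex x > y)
x^2 + x*y + 3*y^2 - 3*x - 1

The degree is 2 — no degree-1 curve has this shape.
Matching integer coefficients to the picture gives p.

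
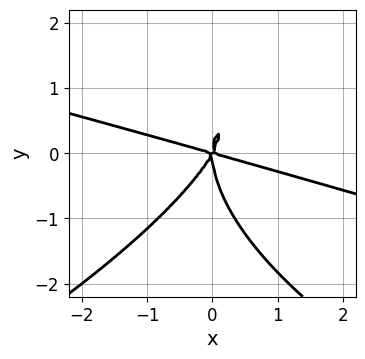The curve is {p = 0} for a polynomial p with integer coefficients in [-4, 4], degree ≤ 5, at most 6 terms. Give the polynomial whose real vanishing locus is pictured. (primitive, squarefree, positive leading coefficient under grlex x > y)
y^4 + x^3 + 3*x^2*y - 2*x*y^2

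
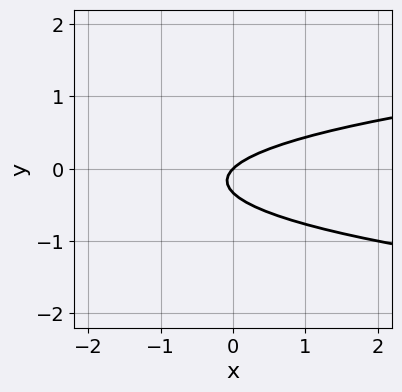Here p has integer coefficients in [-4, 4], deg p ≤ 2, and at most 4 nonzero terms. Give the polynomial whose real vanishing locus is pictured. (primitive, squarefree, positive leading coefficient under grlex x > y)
1. The degree is 2 — no degree-1 curve has this shape.
2. Observable constraints: one x-axis crossing is at x = 0; it meets the y-axis at y = 0 (among the integer gridlines).
3. Assembling these constraints gives the stated polynomial.

3*y^2 - x + y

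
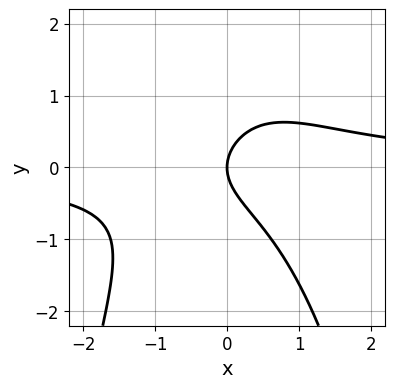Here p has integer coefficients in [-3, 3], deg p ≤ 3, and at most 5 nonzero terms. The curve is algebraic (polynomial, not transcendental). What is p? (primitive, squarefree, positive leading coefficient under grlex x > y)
x^2*y + y^2 - x

(a) deg p = 3.
(b) Checking where it meets the axes: it meets the y-axis at y = 0 (among the integer gridlines); it meets the x-axis at x = 0 (among the integer gridlines).
(c) The integer polynomial consistent with all of this is the stated p.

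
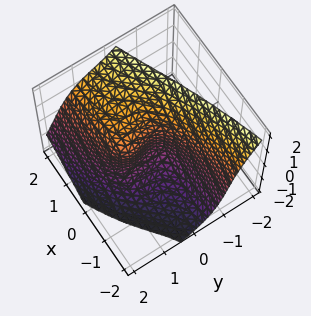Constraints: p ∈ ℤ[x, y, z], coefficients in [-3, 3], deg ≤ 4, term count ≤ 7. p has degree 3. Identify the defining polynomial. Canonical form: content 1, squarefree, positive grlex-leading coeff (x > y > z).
2*x*y*z + 3*y^3 + z^3 - 3*y^2 - 3*x

(a) Degree: no degree-2 surface has this shape, so deg p = 3.
(b) From the visible intercepts: one x-axis crossing is at x = 0; among the integer gridlines, it crosses the y-axis at y ∈ {0, 1}; it crosses the z-axis at the gridline z = 0.
(c) These observations pin down the coefficients.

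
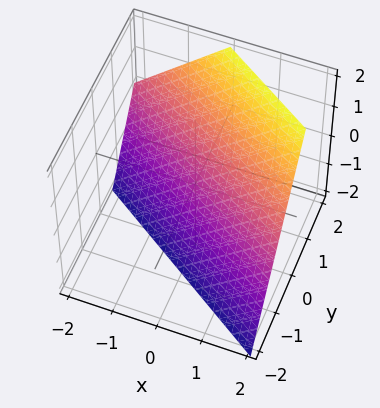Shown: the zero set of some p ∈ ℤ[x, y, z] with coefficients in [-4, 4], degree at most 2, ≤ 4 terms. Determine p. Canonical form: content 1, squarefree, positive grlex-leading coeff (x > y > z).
2*x + 3*y - 2*z - 2

(a) deg p = 1. The surface is flat (a plane).
(b) From the axis intercepts and sections: one z-axis crossing is at z = -1; it crosses the x-axis at the gridline x = 1.
(c) Putting this together gives p.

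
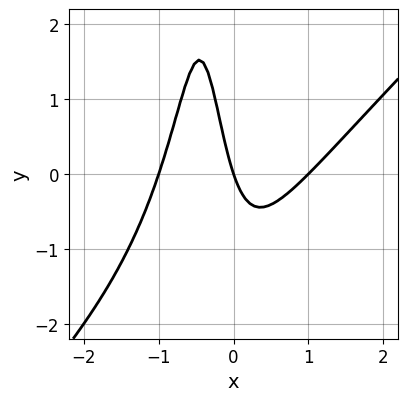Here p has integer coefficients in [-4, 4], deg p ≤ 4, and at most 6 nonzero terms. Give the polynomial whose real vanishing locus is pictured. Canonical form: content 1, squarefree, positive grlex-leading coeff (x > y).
3*x^3 - 3*x^2*y - 2*x*y - 3*x - y

(a) The degree is 3 — no degree-2 curve has this shape.
(b) Reading off the gridlines: the x-axis gridline crossings are at x ∈ {-1, 0, 1}; one y-axis crossing is at y = 0.
(c) Together with the visible shape, these determine p as stated.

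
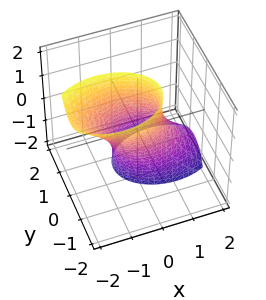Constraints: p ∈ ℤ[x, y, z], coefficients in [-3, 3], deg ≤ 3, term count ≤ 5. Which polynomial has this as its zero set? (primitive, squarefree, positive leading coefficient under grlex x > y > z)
x^2 + x*z + 2*y^2 + y*z - 1

1. The degree is 2 — the shape is more complex than any degree-1 surface.
2. Against the integer gridlines: among the integer gridlines, it crosses the x-axis at x ∈ {-1, 1}; it misses every integer gridline on the z-axis.
3. Together with the visible shape, these determine p as stated.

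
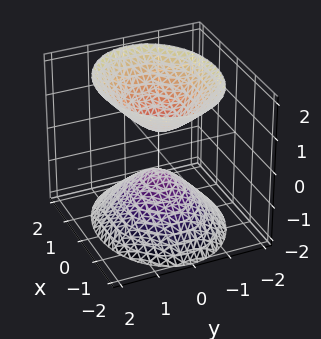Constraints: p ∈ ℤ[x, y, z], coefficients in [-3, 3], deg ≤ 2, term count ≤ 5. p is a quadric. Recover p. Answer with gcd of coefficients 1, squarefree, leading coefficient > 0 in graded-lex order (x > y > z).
2*x^2 + 3*y^2 - 2*z^2 + 1

First, there are 2 components.
Next, deg p = 2.
Then, symmetries: the z ↦ −z reflection is a symmetry, so z appears only in even powers; it's symmetric under y → −y, forcing even powers of y; the x ↦ −x reflection is a symmetry, so x appears only in even powers.
Then, reading off the gridlines: it misses every integer gridline on the y-axis; it misses every integer gridline on the x-axis.
Finally, assembling these constraints gives the stated polynomial.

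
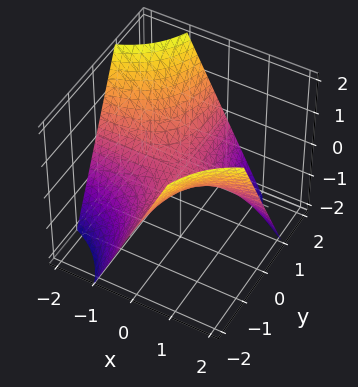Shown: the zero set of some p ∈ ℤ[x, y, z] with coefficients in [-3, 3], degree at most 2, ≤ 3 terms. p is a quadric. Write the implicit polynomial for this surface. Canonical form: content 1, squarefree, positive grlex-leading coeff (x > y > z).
x*y + z

First, degree: a hyperbolic paraboloid; a quadric, so deg p = 2.
Next, from the visible intercepts: every point of the y-axis in the box is on the surface; one z-axis crossing is at z = 0; every point of the x-axis in the box is on the surface.
Finally, putting this together gives p.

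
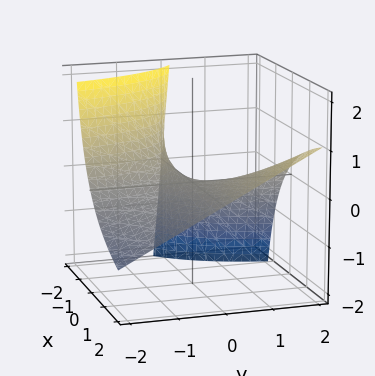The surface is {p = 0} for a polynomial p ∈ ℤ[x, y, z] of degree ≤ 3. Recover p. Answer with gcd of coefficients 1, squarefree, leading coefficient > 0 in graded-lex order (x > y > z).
x*y - x*z - 2*z

1. The degree is 2 — a generic line meets the surface in up to 2 points.
2. Reading off the gridlines: every point of the y-axis in the box is on the surface; it meets the z-axis at z = 0 (among the integer gridlines); every point of the x-axis in the box is on the surface.
3. Matching integer coefficients to the picture gives p.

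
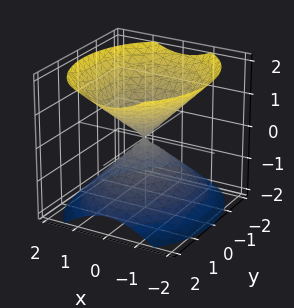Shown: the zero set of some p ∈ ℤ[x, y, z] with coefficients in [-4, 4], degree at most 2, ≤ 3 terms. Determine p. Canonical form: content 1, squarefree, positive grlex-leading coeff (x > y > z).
(a) The picture has 2 separate pieces. Treating them together as one polynomial.
(b) Degree: a double cone through the origin; a quadric, so deg p = 2.
(c) Symmetries: mirror symmetry z ↦ −z ⇒ only even powers of z; it's symmetric under x → −x, forcing even powers of x; it's symmetric under y → −y, forcing even powers of y.
(d) Checking where it meets the axes: it crosses the x-axis at the gridline x = 0; one z-axis crossing is at z = 0; it meets the y-axis at y = 0 (among the integer gridlines).
(e) These observations pin down the coefficients.

3*x^2 + 2*y^2 - 3*z^2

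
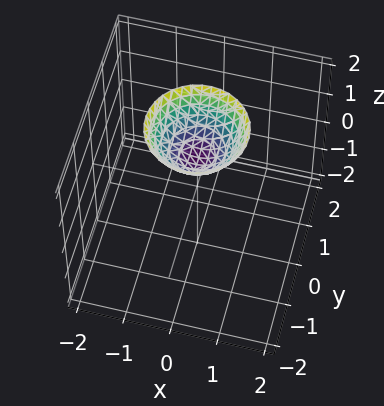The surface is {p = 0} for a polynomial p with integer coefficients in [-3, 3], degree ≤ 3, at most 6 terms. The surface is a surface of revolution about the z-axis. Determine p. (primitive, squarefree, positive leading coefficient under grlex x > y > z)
x^2 + y^2 - z + 1

deg p = 2. No degree-1 surface has this shape.
Symmetries: rotational symmetry about the z-axis ⇒ p depends on x, y only through x² + y².
Reading off the gridlines: no y-intercept at any integer in the box; a circular section at z = 2 has radius exactly 1.
Assembling these constraints gives the stated polynomial. Check: (0, 0, 1) on the z-axis lies on the surface, and p(0, 0, 1) = 0. ✓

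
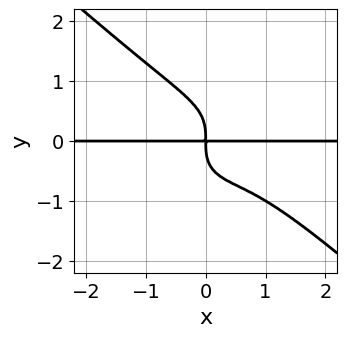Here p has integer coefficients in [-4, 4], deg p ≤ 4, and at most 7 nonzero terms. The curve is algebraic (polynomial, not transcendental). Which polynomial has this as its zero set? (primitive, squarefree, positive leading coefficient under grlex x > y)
3*x^3*y + x^2*y^2 + 3*y^4 - 2*x^2*y + 3*x*y

deg p = 4. No degree-3 curve has this shape.
Reading off the gridlines: the visible x-axis segment lies entirely on the curve.
Together with the visible shape, these determine p as stated.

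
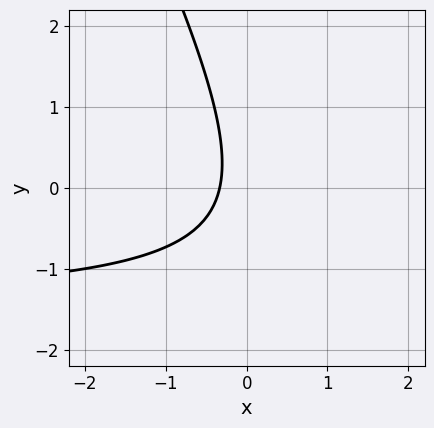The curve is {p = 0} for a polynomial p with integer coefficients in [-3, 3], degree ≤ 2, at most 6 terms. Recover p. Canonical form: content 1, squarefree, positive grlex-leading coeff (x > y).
2*x*y + y^2 + 3*x + 1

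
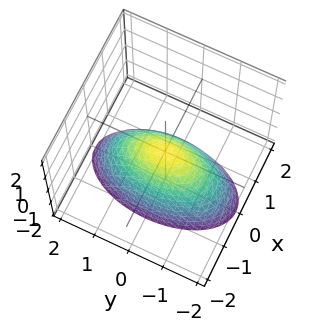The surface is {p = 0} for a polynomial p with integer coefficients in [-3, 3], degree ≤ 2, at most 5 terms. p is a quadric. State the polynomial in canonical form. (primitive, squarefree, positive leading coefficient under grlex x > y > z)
(a) The degree is 2 — a paraboloid; a quadric.
(b) Symmetries: mirror symmetry y ↦ −y ⇒ only even powers of y; the x ↦ −x reflection is a symmetry, so x appears only in even powers.
(c) From the axis intercepts and sections: it meets the y-axis at y = 0 (among the integer gridlines); one z-axis crossing is at z = 0; it crosses the x-axis at the gridline x = 0.
(d) These observations pin down the coefficients.

3*x^2 + y^2 + 2*z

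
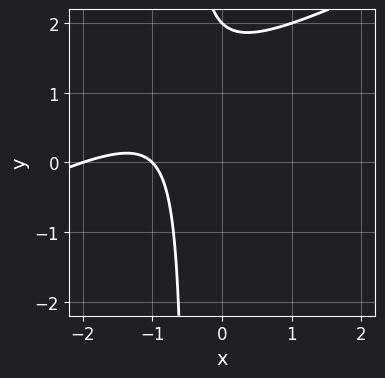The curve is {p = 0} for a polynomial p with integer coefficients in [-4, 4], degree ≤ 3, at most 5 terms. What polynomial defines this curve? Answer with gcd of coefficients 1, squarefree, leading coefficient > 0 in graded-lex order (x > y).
x^2 - 2*x*y + 3*x - y + 2

1. The degree is 2 — the shape is more complex than any degree-1 curve.
2. From the axis intercepts and sections: one y-axis crossing is at y = 2; the x-axis gridline crossings are at x ∈ {-2, -1}.
3. Fitting integer coefficients to these (and the overall shape) gives p.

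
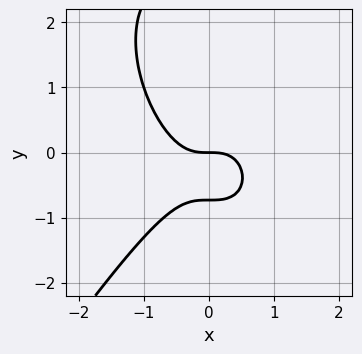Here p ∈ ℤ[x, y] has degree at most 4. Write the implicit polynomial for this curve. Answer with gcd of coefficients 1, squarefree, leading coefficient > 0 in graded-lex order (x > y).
1. deg p = 3. The shape is more complex than any degree-2 curve.
2. From the visible intercepts: it meets the x-axis at x = 0 (among the integer gridlines); one y-axis crossing is at y = 0.
3. Assembling these constraints gives the stated polynomial.

3*x^3 - y^3 + 2*y^2 + 2*y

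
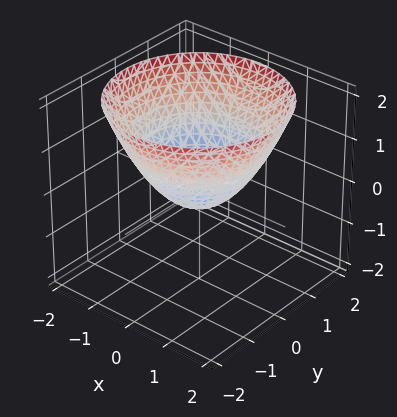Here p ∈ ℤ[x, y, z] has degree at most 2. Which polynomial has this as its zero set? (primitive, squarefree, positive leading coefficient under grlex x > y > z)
2*x^2 + 2*y^2 - 3*z - 1

1. deg p = 2.
2. Symmetries: rotational symmetry about the z-axis ⇒ p depends on x, y only through x² + y².
3. Checking where it meets the axes: a circular section at z = 2 has radius between 1 and 2.
4. Fitting integer coefficients to these (and the overall shape) gives p.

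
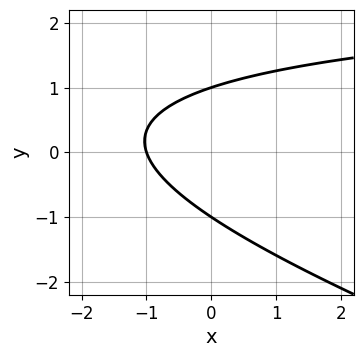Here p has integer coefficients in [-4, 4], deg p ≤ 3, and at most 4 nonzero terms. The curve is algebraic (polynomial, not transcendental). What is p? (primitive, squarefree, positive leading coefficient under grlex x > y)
x*y + 3*y^2 - 3*x - 3

The degree is 2 — the shape is more complex than any degree-1 curve.
Checking where it meets the axes: it crosses the x-axis at the gridline x = -1; the y-axis gridline crossings are at y ∈ {-1, 1}.
Together with the visible shape, these determine p as stated.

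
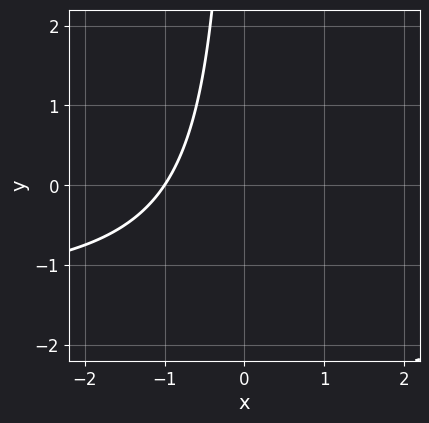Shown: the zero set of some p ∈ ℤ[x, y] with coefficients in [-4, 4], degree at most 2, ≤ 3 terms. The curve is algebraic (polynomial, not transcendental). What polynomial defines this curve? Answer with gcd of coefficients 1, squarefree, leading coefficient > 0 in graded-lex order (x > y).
2*x*y + 3*x + 3

First, deg p = 2. No degree-1 curve has this shape.
Then, observable constraints: it meets the x-axis at x = -1 (among the integer gridlines); no y-intercept at any integer in the box.
Finally, assembling these constraints gives the stated polynomial.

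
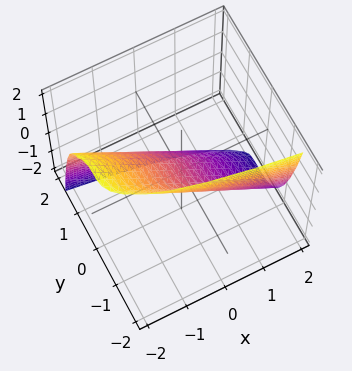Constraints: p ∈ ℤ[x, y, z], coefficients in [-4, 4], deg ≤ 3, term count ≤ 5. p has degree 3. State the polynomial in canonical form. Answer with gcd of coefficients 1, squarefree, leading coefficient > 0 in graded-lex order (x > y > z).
y^3 + x + z

First, degree: the shape is more complex than any degree-2 surface, so deg p = 3.
Next, from the axis intercepts and sections: it crosses the y-axis at the gridline y = 0; it crosses the x-axis at the gridline x = 0; it crosses the z-axis at the gridline z = 0.
Finally, solving for integer coefficients yields p as stated.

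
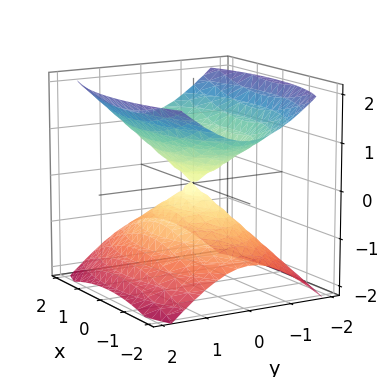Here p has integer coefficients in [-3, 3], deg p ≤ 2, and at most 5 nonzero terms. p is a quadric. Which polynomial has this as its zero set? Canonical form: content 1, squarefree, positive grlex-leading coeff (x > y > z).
x^2 + 3*y^2 - 3*z^2

(a) I count 2 distinct pieces. Treating them together as one polynomial.
(b) The degree is 2 — a double cone through the origin; a quadric.
(c) Symmetries: the x ↦ −x reflection is a symmetry, so x appears only in even powers; it's symmetric under z → −z, forcing even powers of z; the y ↦ −y reflection is a symmetry, so y appears only in even powers.
(d) From the axis intercepts and sections: it crosses the z-axis at the gridline z = 0; it crosses the x-axis at the gridline x = 0.
(e) Together with the visible shape, these determine p as stated.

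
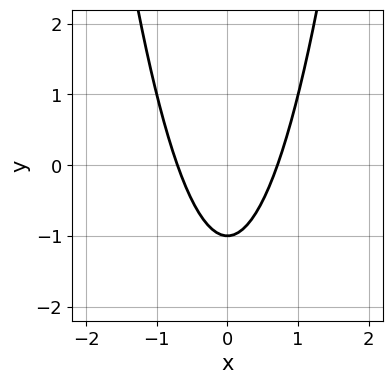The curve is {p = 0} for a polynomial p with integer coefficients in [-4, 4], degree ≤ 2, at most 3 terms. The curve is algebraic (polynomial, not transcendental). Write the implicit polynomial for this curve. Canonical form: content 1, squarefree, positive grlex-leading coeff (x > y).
The degree is 2 — the shape is more complex than any degree-1 curve.
Symmetries: it's symmetric under x → −x, forcing even powers of x.
Checking where it meets the axes: one y-axis crossing is at y = -1.
Putting this together gives p.

2*x^2 - y - 1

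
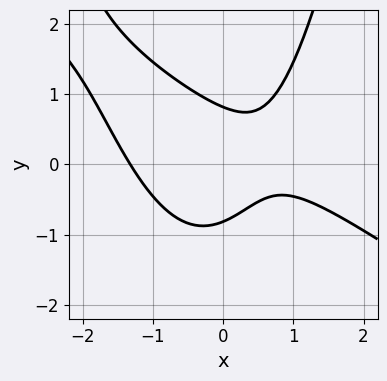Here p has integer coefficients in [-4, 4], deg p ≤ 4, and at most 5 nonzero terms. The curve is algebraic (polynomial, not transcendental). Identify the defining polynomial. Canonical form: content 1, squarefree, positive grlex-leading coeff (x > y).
First, deg p = 3. The shape is more complex than any degree-2 curve.
Finally, matching integer coefficients to the picture gives p.

2*x^3 + 3*x^2*y - 3*y^2 - 2*x + 2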